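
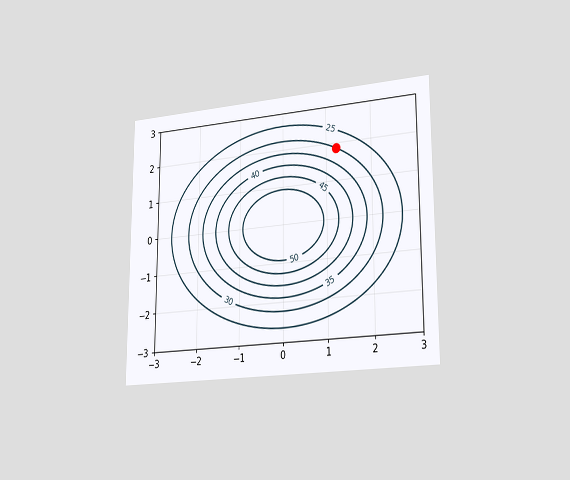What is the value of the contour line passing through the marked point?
30

The chart is viewed slightly from the right. The marked point sits on the contour labelled 30.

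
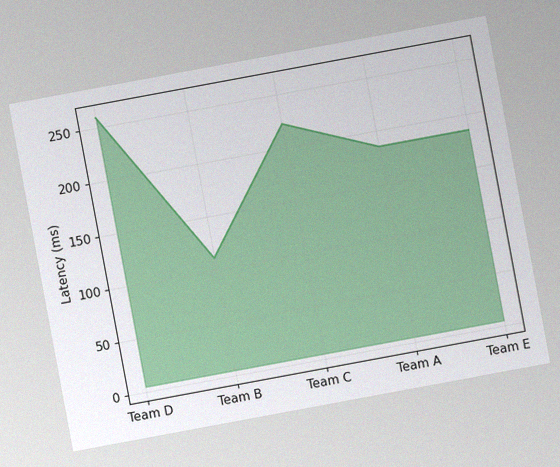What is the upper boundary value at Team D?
259ms

The chart is tilted about 11° counter-clockwise, with some photo noise. At Team D the upper boundary is at 259ms.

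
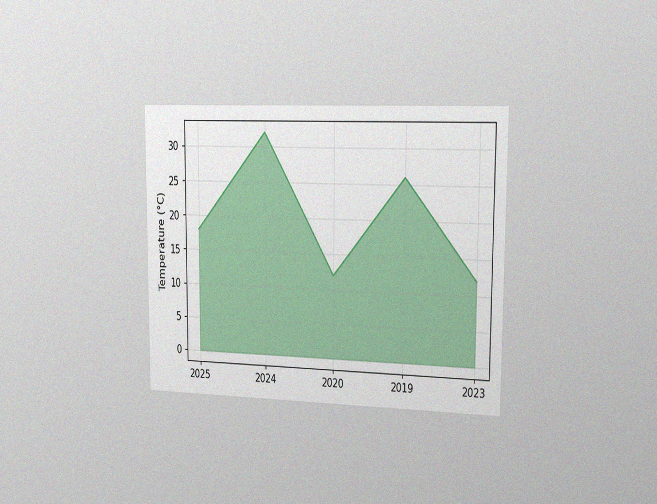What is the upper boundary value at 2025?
18°C

The chart is viewed slightly from the right, with some photo noise. At 2025 the upper boundary is at 18°C.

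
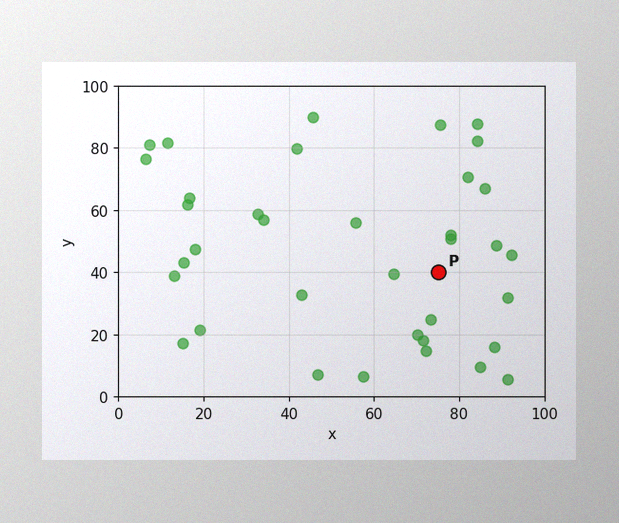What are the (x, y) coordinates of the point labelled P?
(75, 40)

The image has some photo noise and uneven lighting. Following the gridlines from P to each axis, P sits at (75, 40).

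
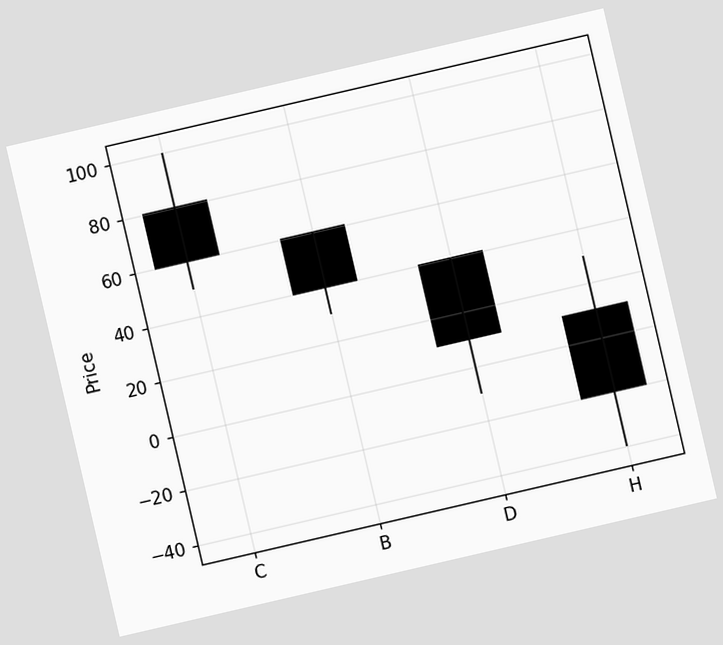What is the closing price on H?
The chart is tilted about 13° counter-clockwise. The H candle closes at -20.

-20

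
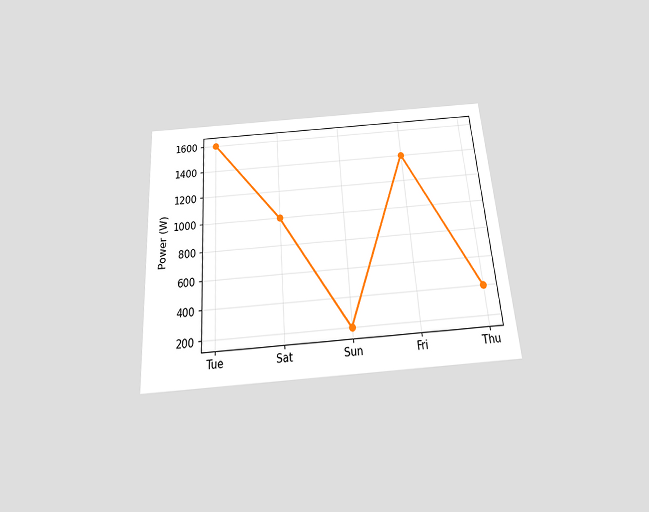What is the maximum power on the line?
1600W

The chart is tilted about 4° counter-clockwise and viewed slightly from below. The highest point is at Tue, and reading across to the y-axis gives 1600W.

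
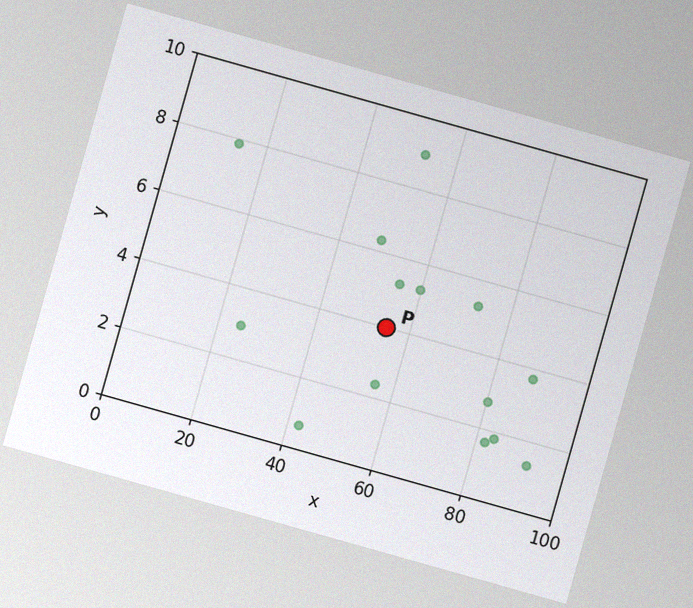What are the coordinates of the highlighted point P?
(55, 4)

The chart is tilted about 16° clockwise, with some photo noise. Following the gridlines from P to each axis, P sits at (55, 4).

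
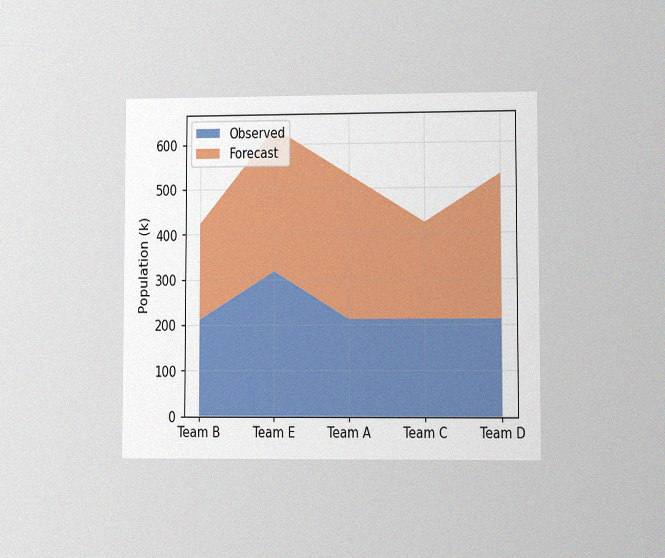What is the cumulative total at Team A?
The chart is viewed at a slight angle, with some photo noise. The stacked total at Team A reaches 530k.

530k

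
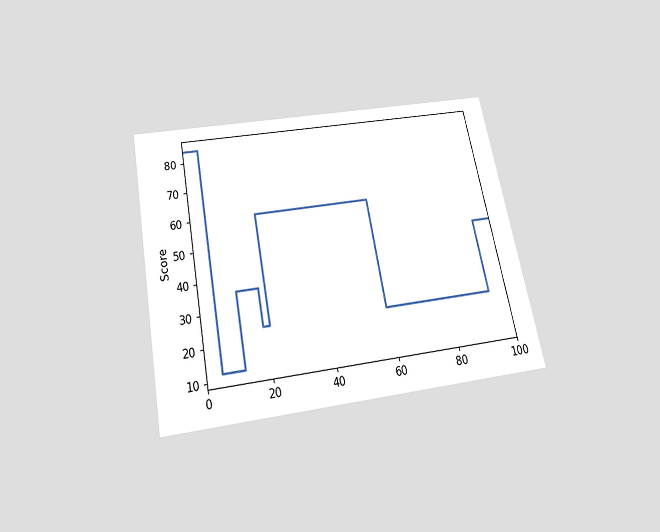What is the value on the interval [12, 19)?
The chart is tilted about 11° counter-clockwise and viewed slightly from below. On [12, 19) the step sits at 36.

36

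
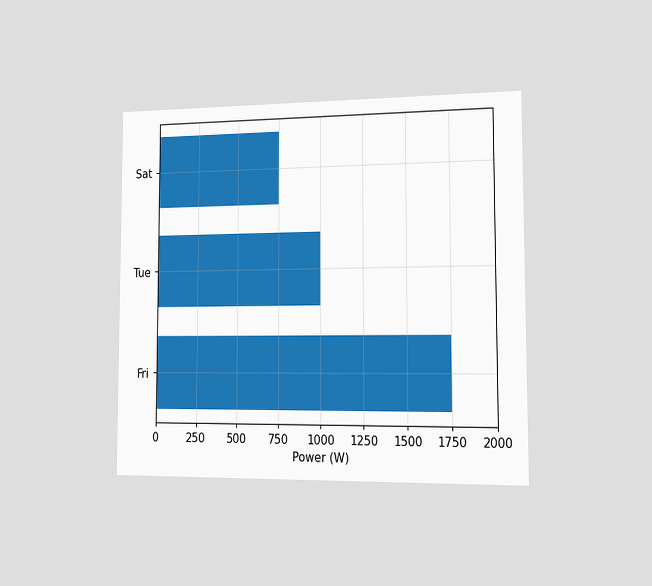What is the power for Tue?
The chart is viewed slightly from the right. Reading along the chart's x-axis, the Tue bar reaches 1000W.

1000W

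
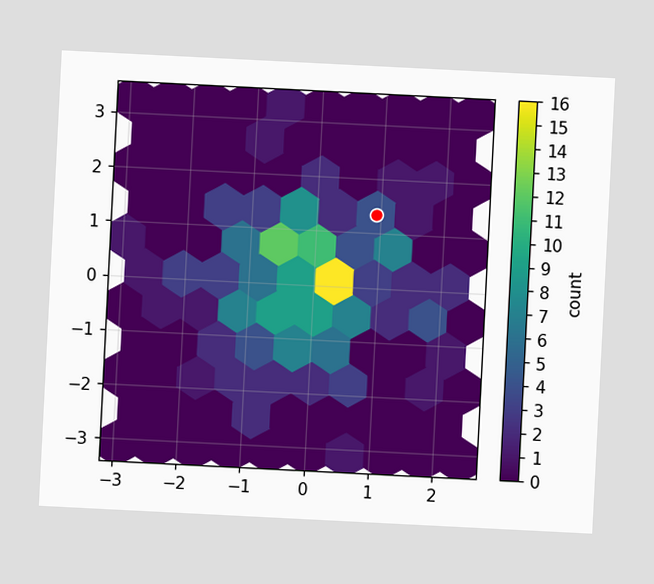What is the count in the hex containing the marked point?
4

The chart is tilted about 3° clockwise. The marked hex reads 4 on the colorbar.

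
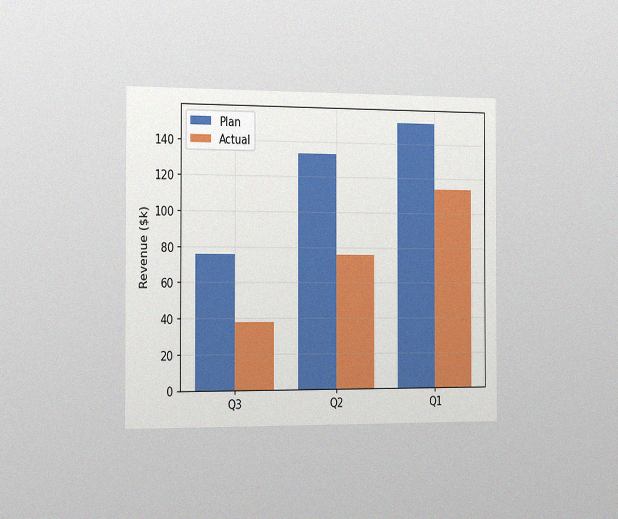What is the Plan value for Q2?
The chart is viewed slightly from the left, with some photo noise. The Plan bar at Q2 reaches $133k on the y-axis.

$133k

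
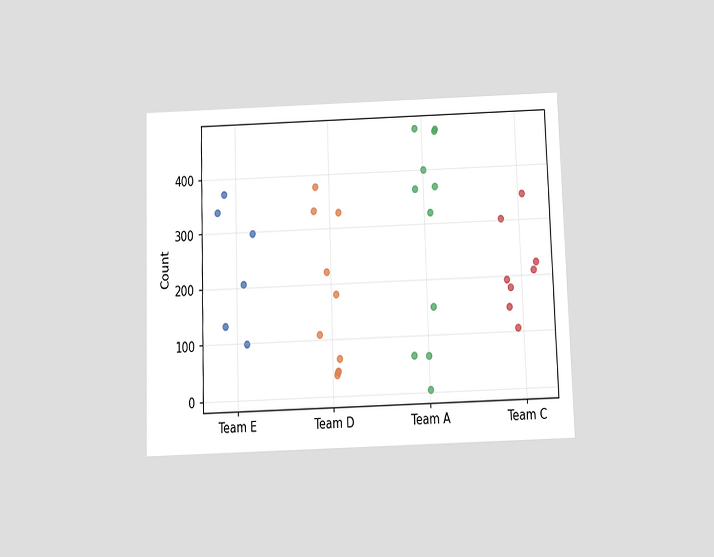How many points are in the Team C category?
The chart is viewed slightly from below. Counting the markers in the Team C column gives 8.

8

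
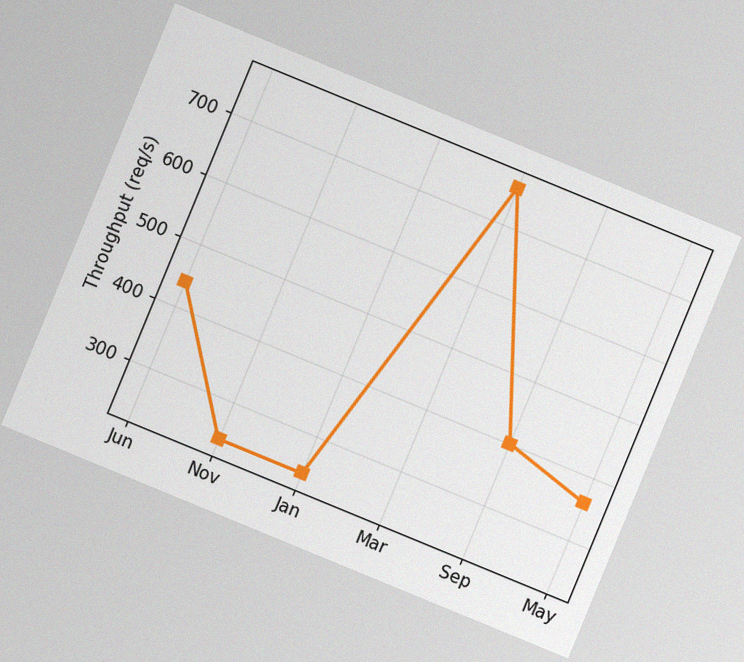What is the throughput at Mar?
760req/s

The chart is tilted about 22° clockwise, with some photo noise. At Mar, the line is at 760req/s.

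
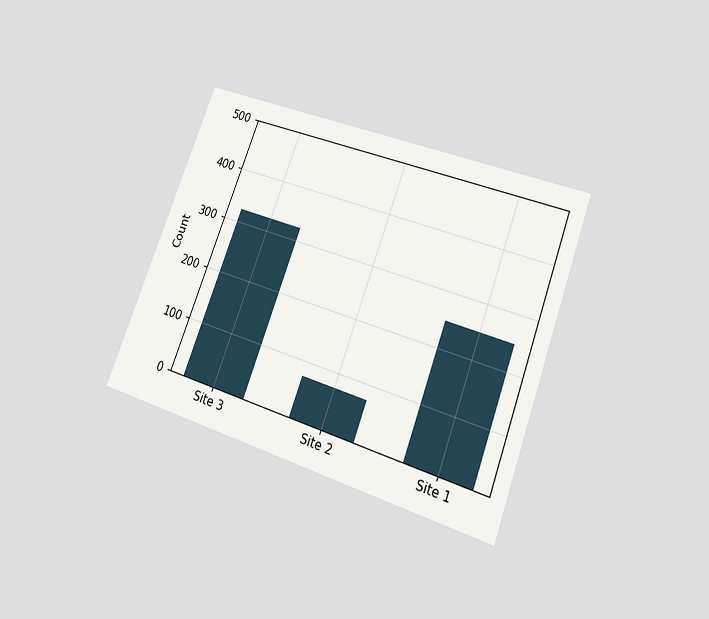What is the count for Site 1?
The chart is tilted about 20° clockwise and viewed slightly from below. Reading along the chart's y-axis, the Site 1 bar reaches 250.

250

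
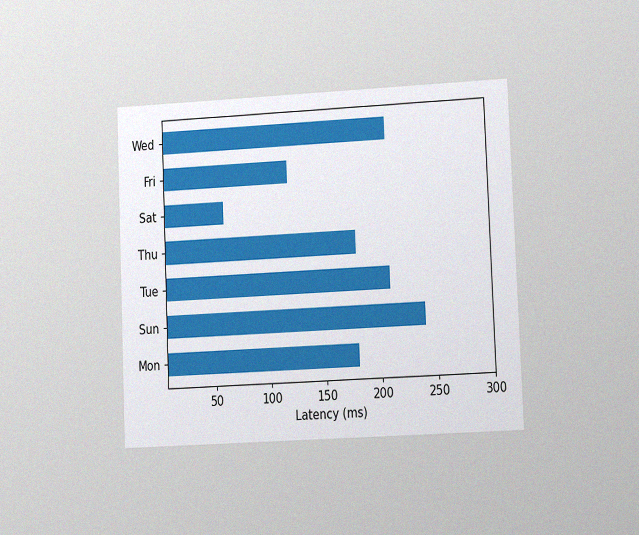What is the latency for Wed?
The chart is tilted about 2° counter-clockwise and viewed at a slight angle, with some photo noise. Reading along the chart's x-axis, the Wed bar reaches 210ms.

210ms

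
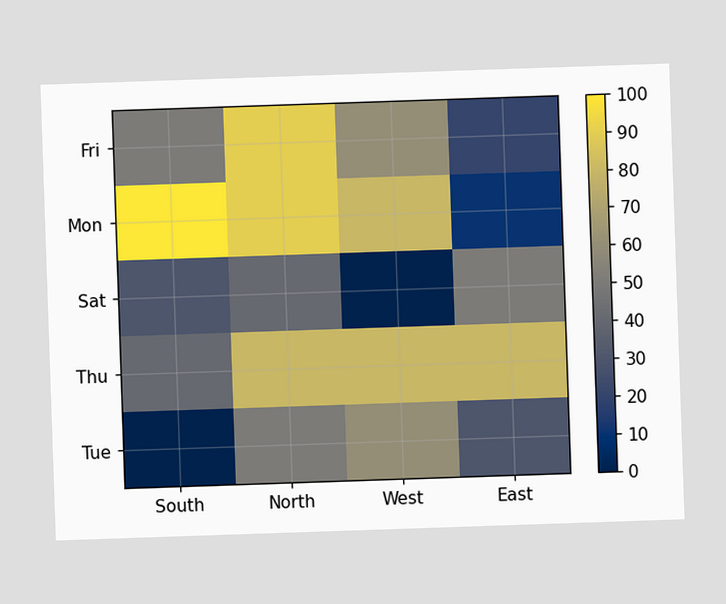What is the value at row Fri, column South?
Matching cell (Fri, South) against the colorbar gives 50.

50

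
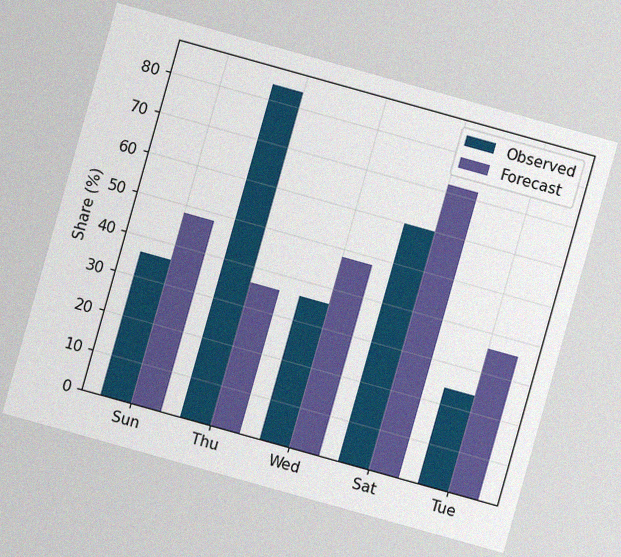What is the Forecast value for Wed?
48%

The chart is tilted about 16° clockwise, with some photo noise. The Forecast bar at Wed reaches 48% on the y-axis.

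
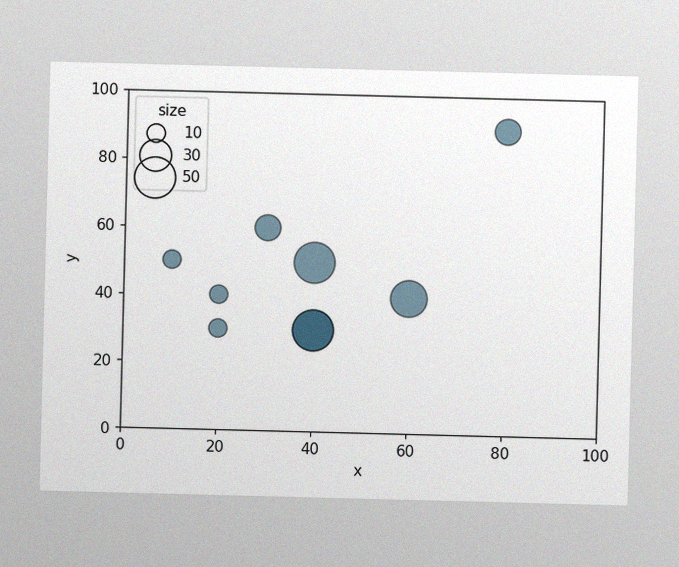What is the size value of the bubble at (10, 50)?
The image has some photo noise and uneven lighting. Matching the bubble at (10, 50) against the size legend gives 10.

10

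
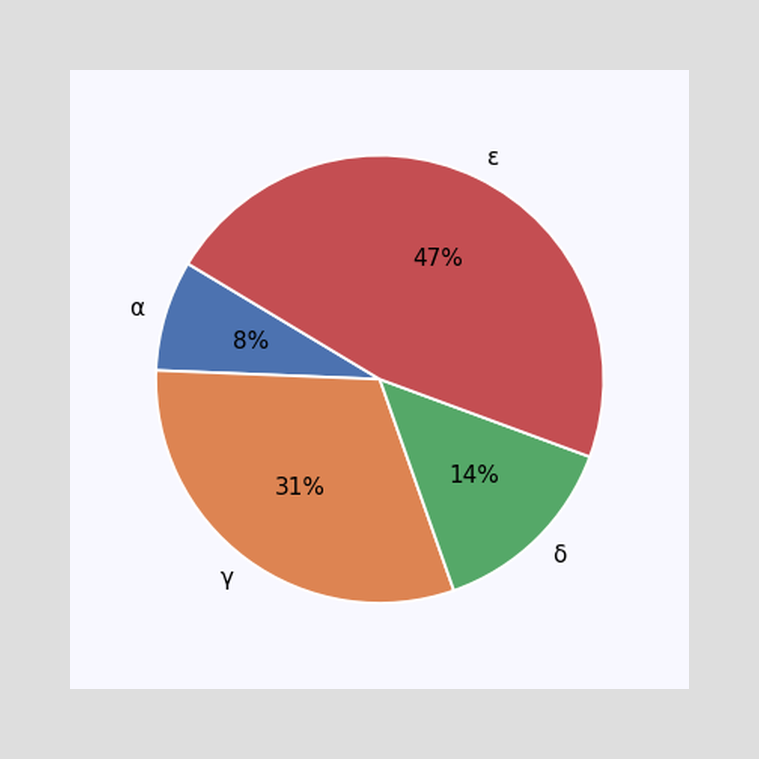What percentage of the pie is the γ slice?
31%

The γ slice takes up 31% of the pie.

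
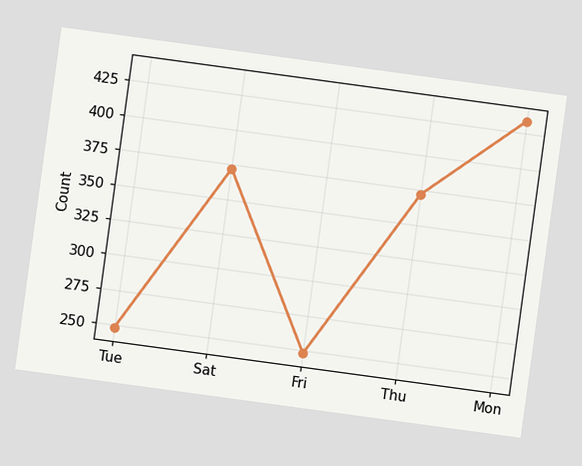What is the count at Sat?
The chart is tilted about 8° clockwise. At Sat, the line is at 372.

372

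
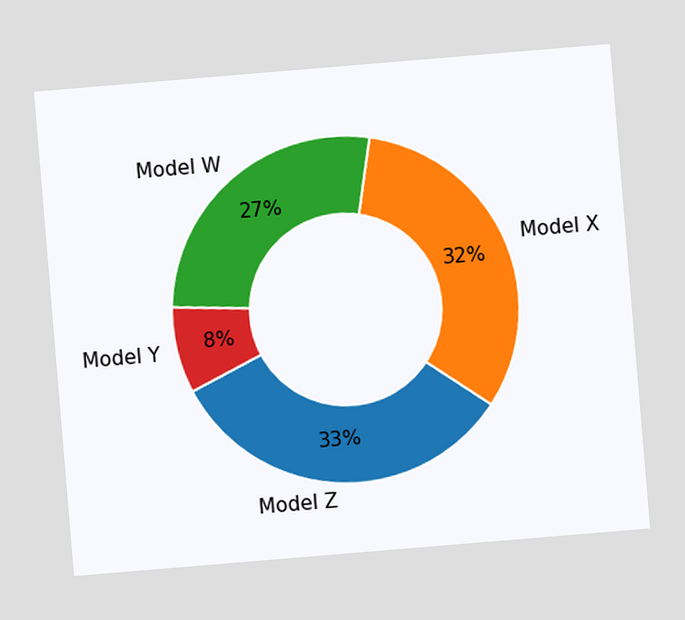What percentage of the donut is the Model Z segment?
33%

The chart is tilted about 5° counter-clockwise. The Model Z segment takes up 33% of the ring.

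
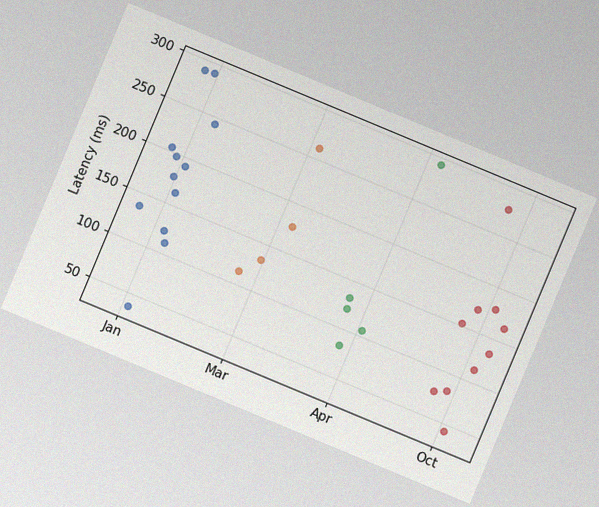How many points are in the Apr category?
5

The chart is tilted about 23° clockwise, with some photo noise. Counting the markers in the Apr column gives 5.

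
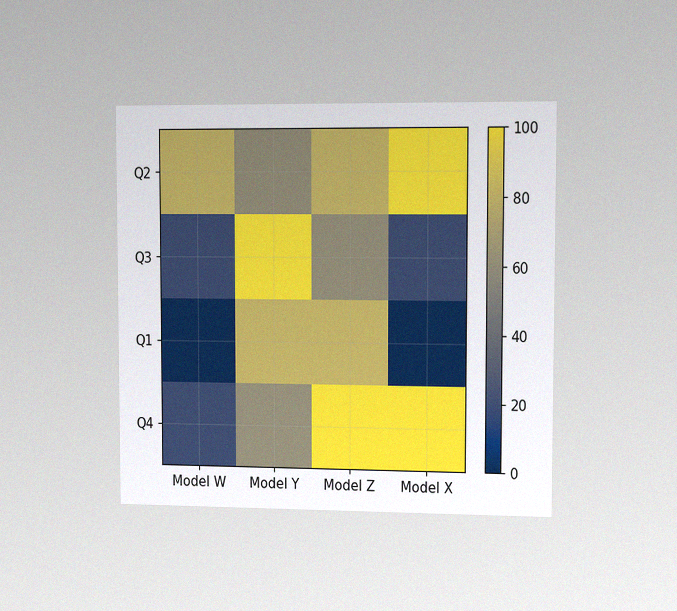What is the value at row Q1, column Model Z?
The chart is viewed slightly from the right, with some photo noise. Matching cell (Q1, Model Z) against the colorbar gives 80.

80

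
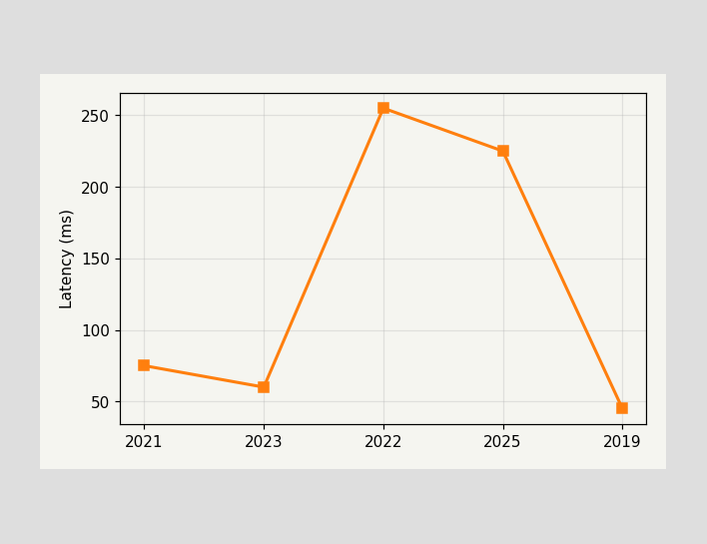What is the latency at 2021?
At 2021, the line is at 75ms.

75ms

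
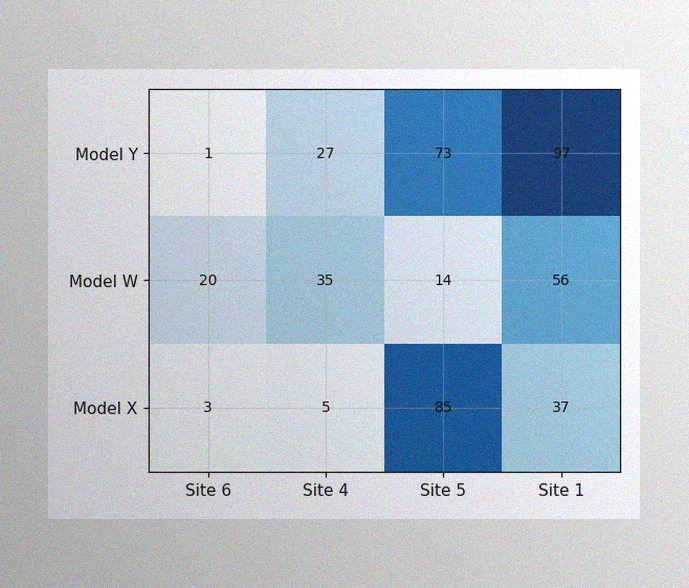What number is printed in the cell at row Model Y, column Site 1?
97

The image has some photo noise and uneven lighting. The (Model Y, Site 1) cell reads 97.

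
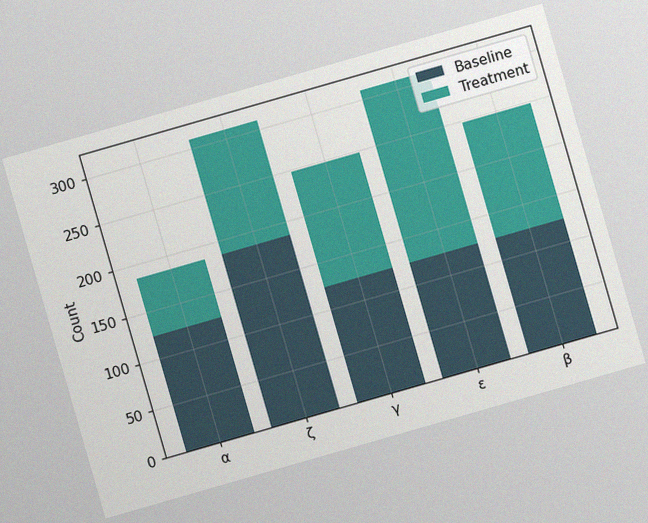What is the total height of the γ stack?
248

The chart is tilted about 16° counter-clockwise, with some photo noise. The γ stack's top reaches 248 on the y-axis.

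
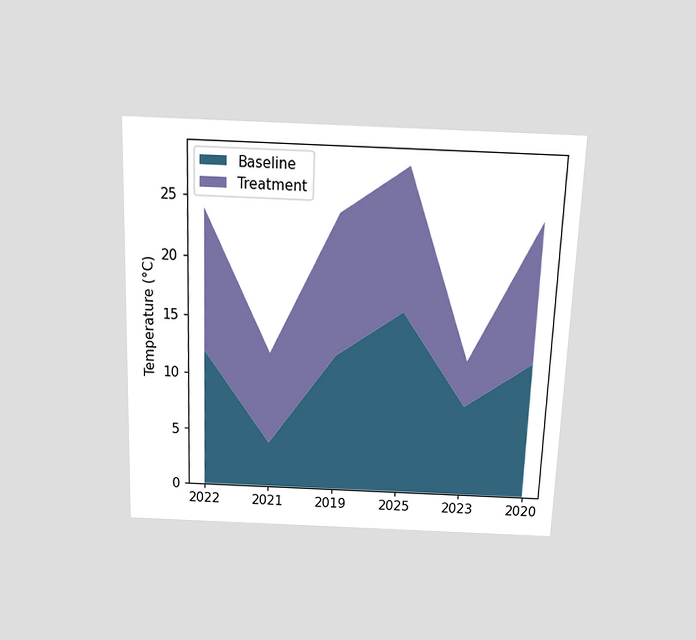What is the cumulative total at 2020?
The chart is tilted about 2° clockwise and viewed slightly from above. The stacked total at 2020 reaches 24°C.

24°C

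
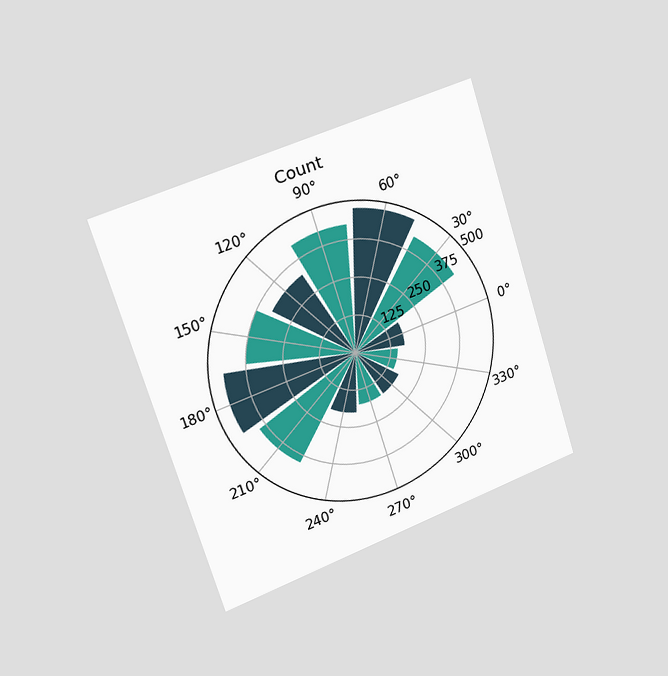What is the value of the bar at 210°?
400

The chart is tilted about 18° counter-clockwise and viewed slightly from the left. The bar at 210° reaches 400 on the radial axis.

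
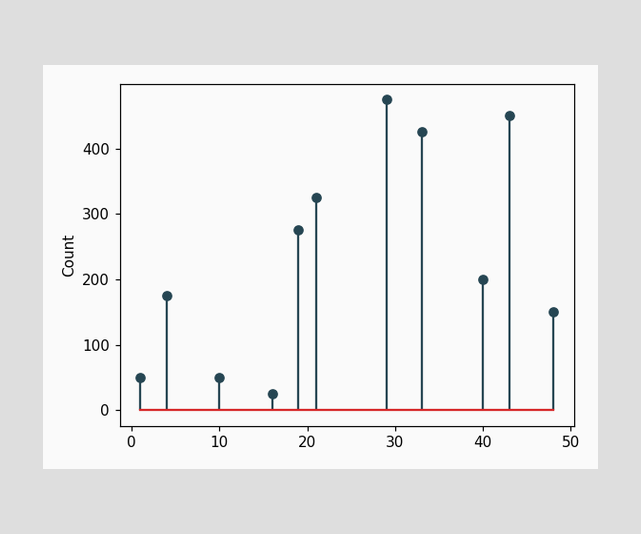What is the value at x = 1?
The stem at x=1 reaches 50.

50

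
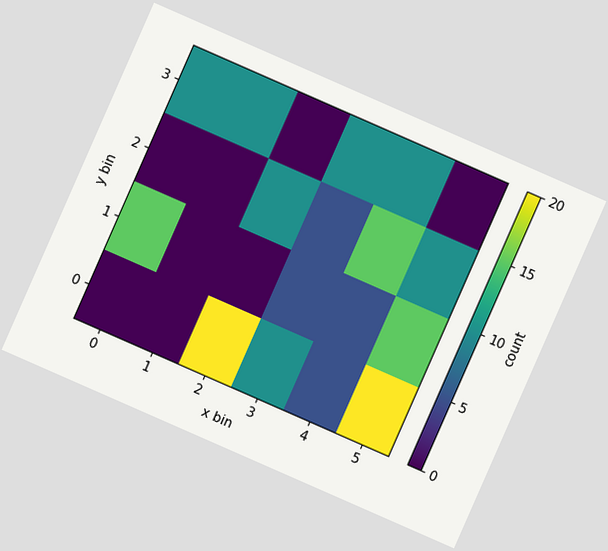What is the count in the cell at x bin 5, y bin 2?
10

The chart is tilted about 24° clockwise. Matching the cell (5, 2) against the colorbar gives 10.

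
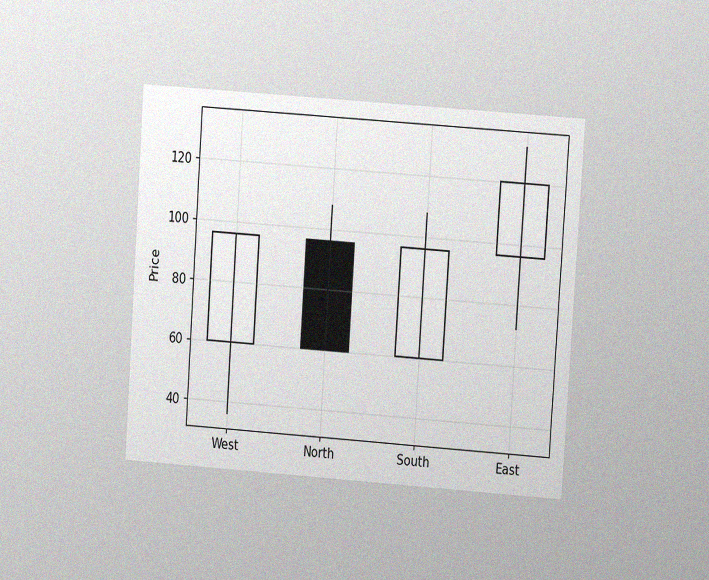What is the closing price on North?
60

The chart is tilted about 4° clockwise and viewed at a slight angle, with some photo noise. The North candle closes at 60.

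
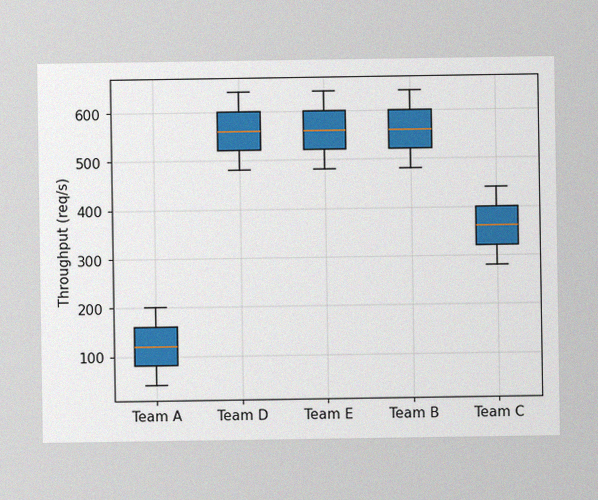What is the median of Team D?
The image has some photo noise and uneven lighting. The median line in the Team D box sits at 560req/s.

560req/s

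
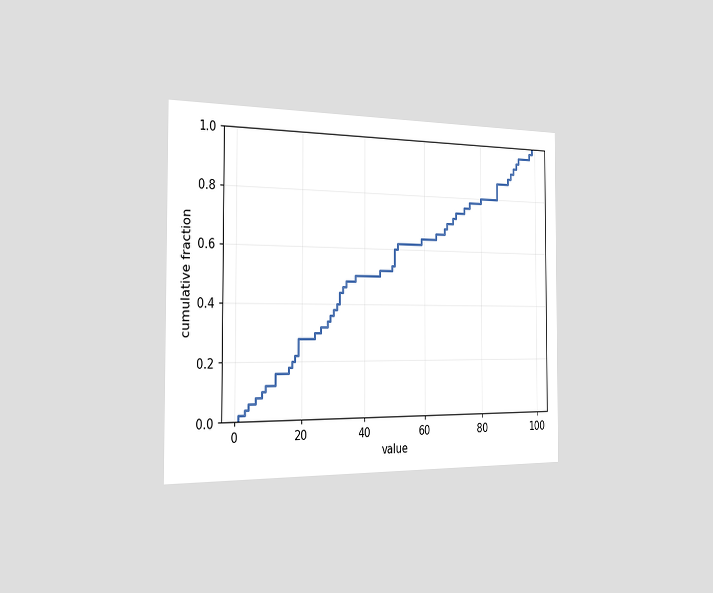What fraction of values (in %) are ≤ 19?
The chart is viewed slightly from the left. At x=19 the ECDF step is at 28%.

28%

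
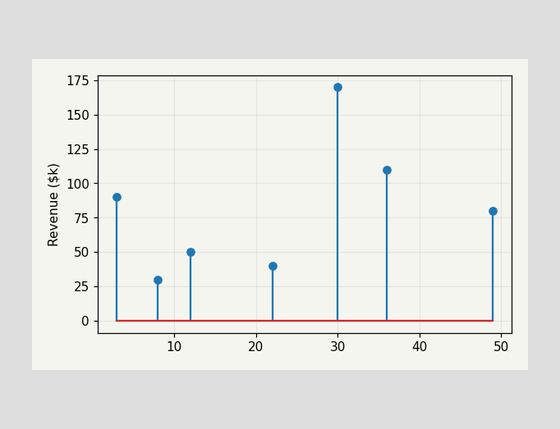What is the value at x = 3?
$90k

The stem at x=3 reaches $90k.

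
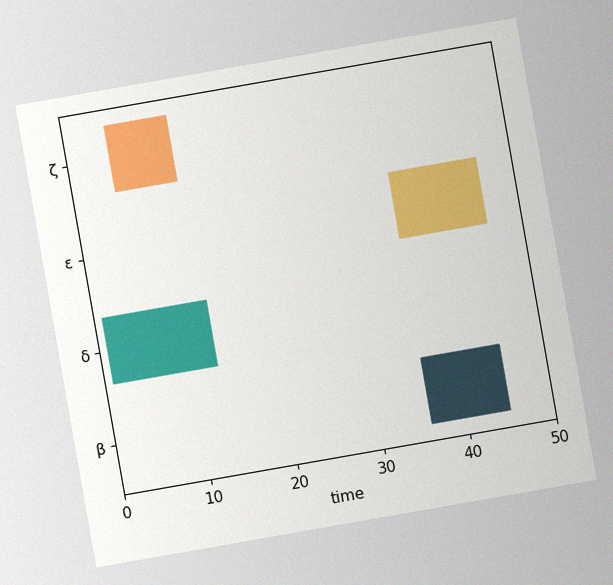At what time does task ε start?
36

The chart is tilted about 10° counter-clockwise, with some photo noise. The ε bar begins at t=36.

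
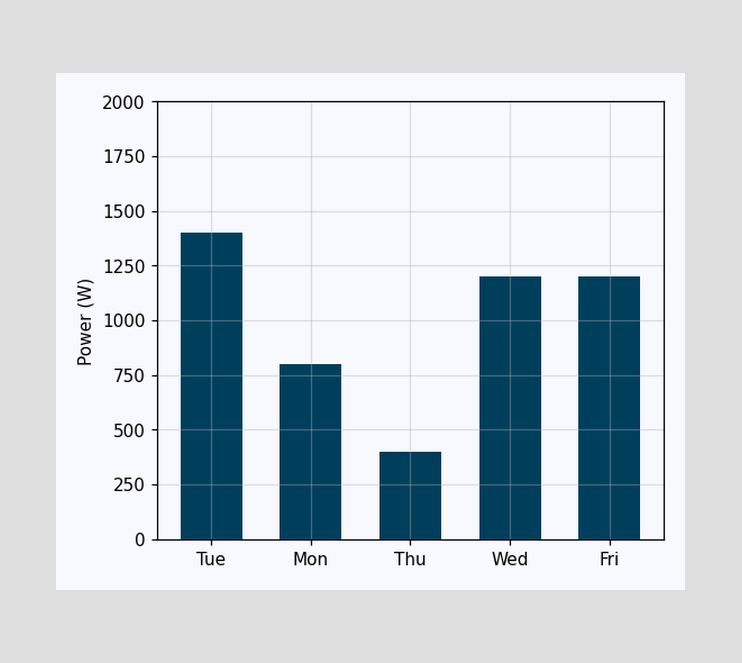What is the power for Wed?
Reading along the chart's y-axis, the Wed bar reaches 1200W.

1200W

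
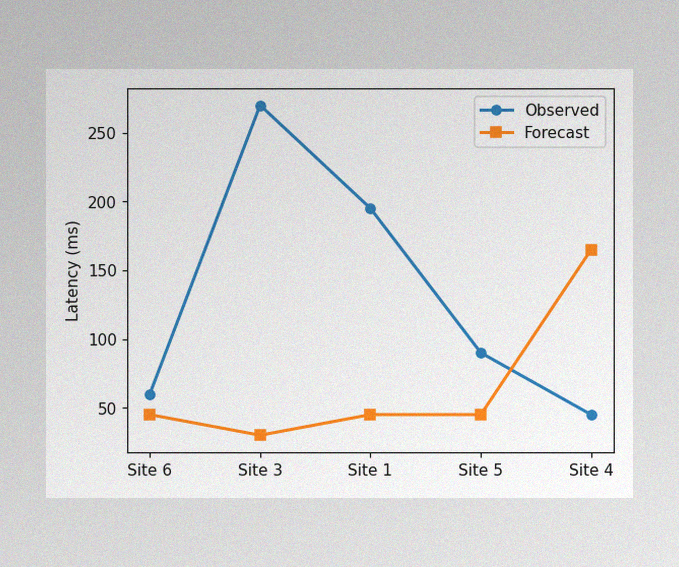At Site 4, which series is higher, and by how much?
The image has some photo noise and uneven lighting. At Site 4, Forecast sits above the other line by 120ms.

Forecast, by 120ms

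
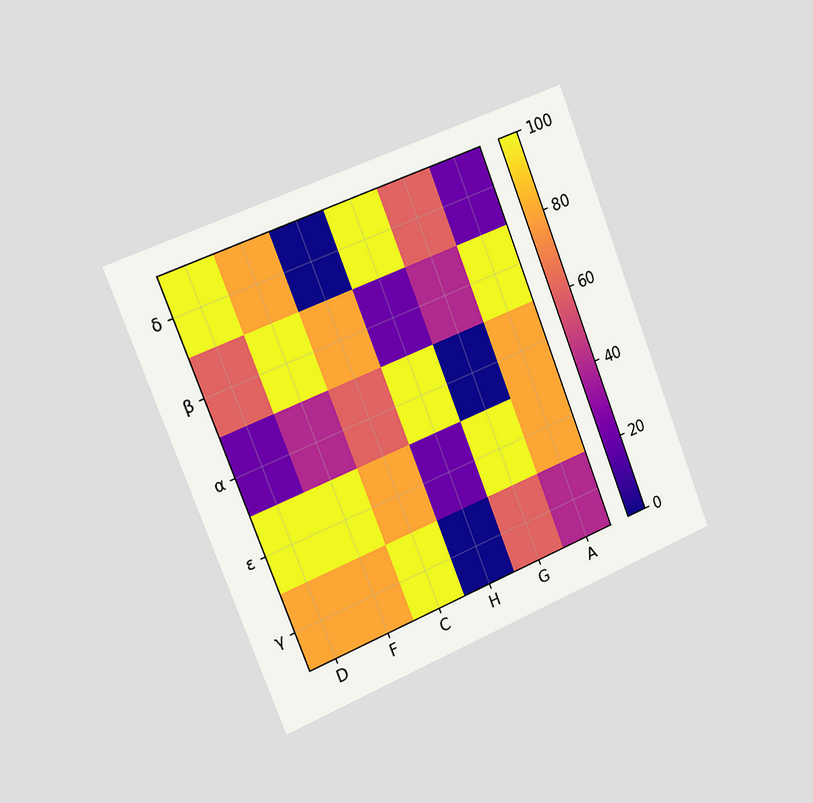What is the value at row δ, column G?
60

The chart is tilted about 21° counter-clockwise and viewed slightly from the left. Matching cell (δ, G) against the colorbar gives 60.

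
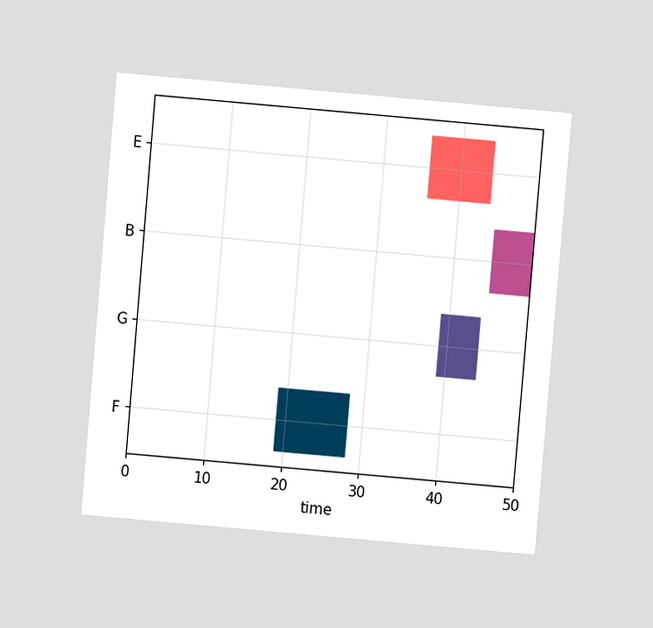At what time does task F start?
19

The chart is tilted about 5° clockwise and viewed at a slight angle. The F bar begins at t=19.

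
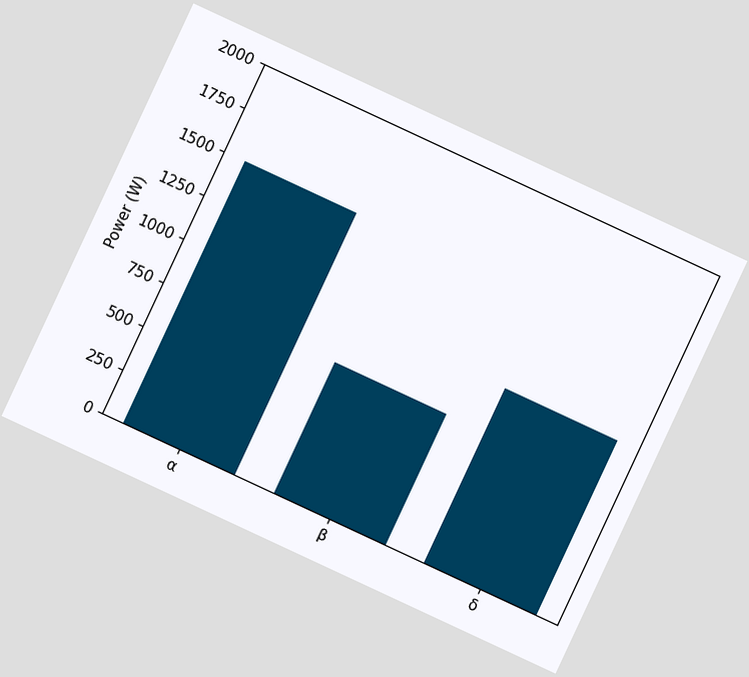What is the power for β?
The chart is tilted about 25° clockwise. Reading along the chart's y-axis, the β bar reaches 750W.

750W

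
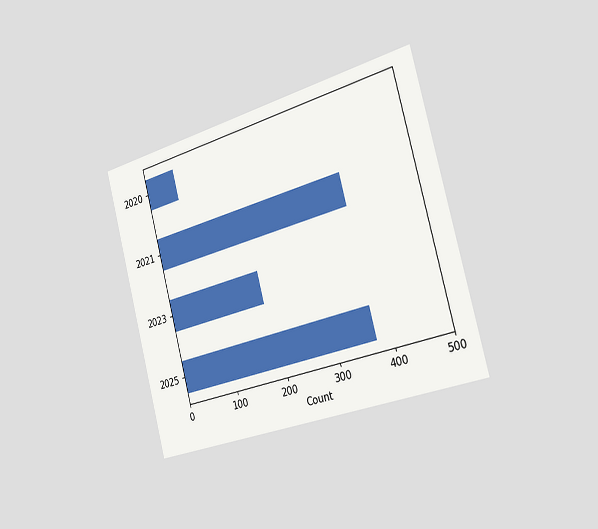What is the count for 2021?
The chart is tilted about 15° counter-clockwise and viewed slightly from the right. Reading along the chart's x-axis, the 2021 bar reaches 372.

372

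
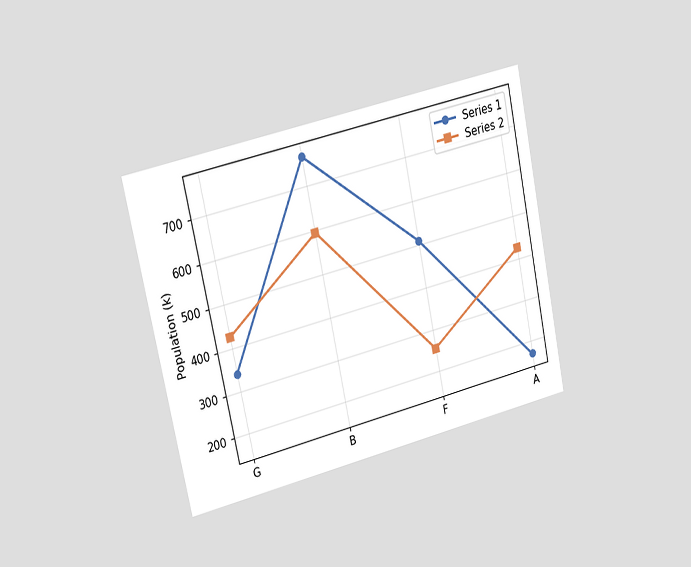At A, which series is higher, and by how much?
The chart is tilted about 12° counter-clockwise and viewed slightly from the left. At A, Series 2 sits above the other line by 255k.

Series 2, by 255k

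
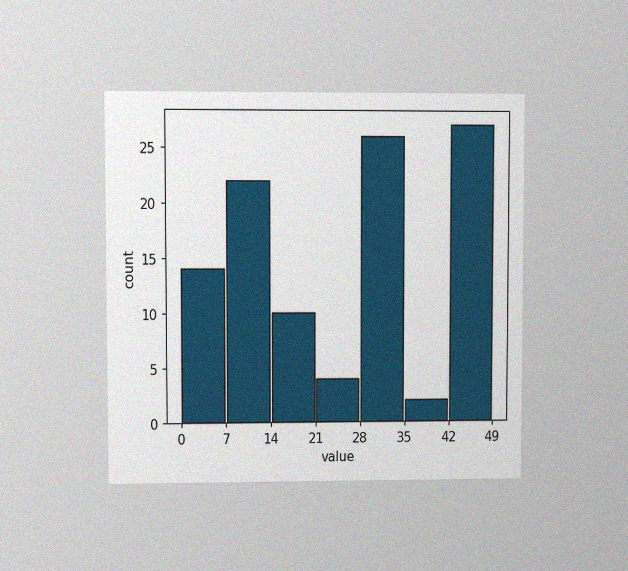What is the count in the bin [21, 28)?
4

The chart is viewed at a slight angle, with some photo noise. The [21, 28) bin has height 4.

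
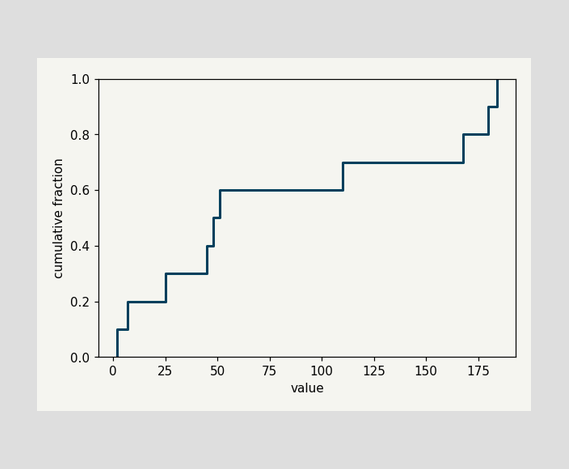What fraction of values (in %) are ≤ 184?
At x=184 the ECDF step is at 100%.

100%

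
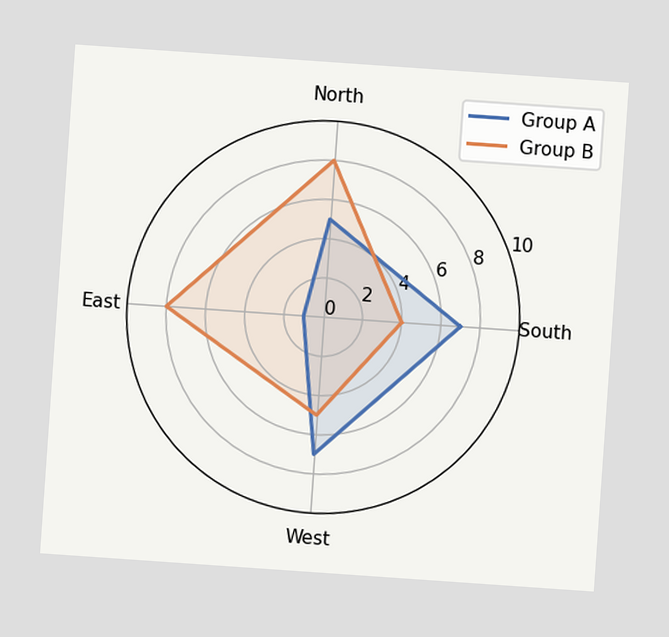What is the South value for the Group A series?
The chart is tilted about 4° clockwise. On the South axis, Group A reaches 7.

7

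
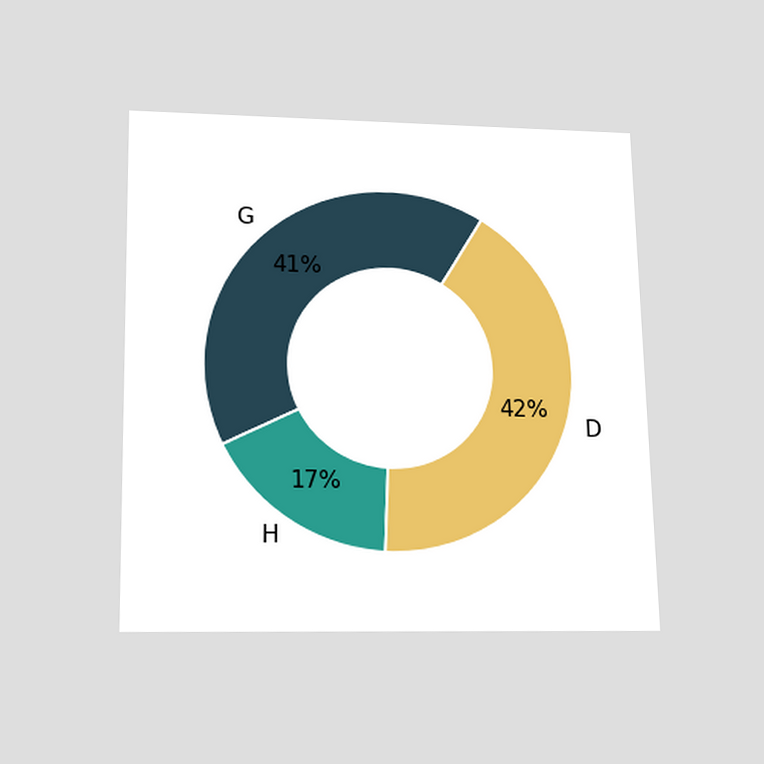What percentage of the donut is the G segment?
The chart is viewed slightly from below. The G segment takes up 41% of the ring.

41%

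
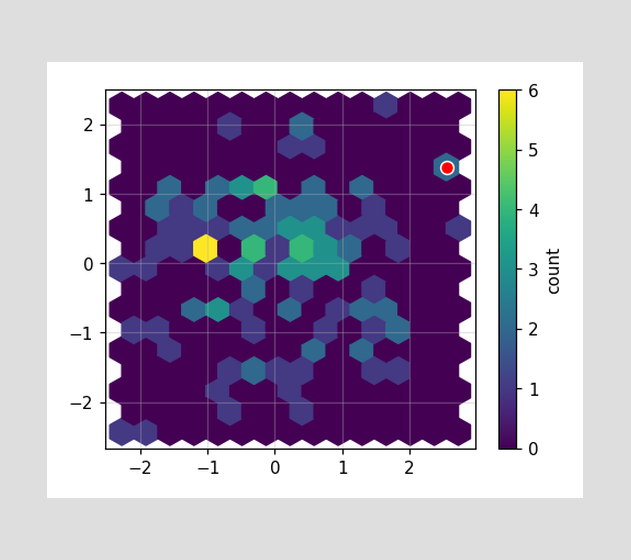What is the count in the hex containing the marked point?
The marked hex reads 2 on the colorbar.

2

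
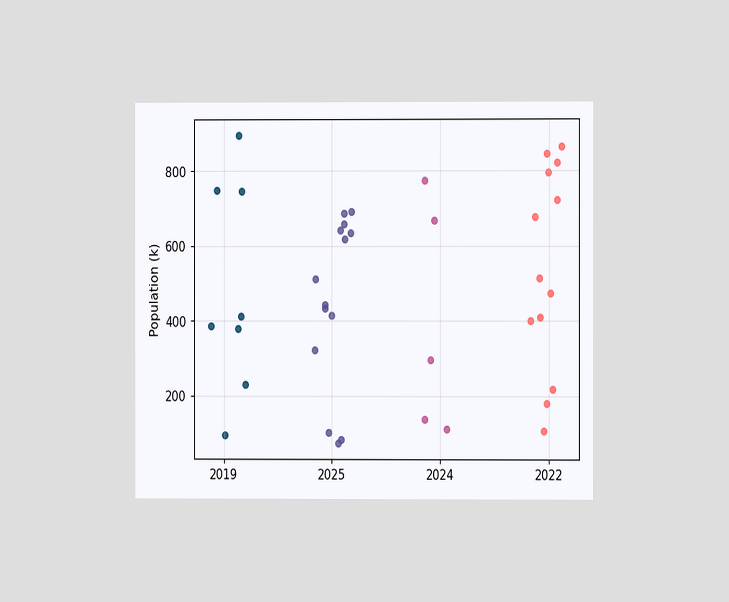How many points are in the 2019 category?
The chart is viewed at a slight angle. Counting the markers in the 2019 column gives 8.

8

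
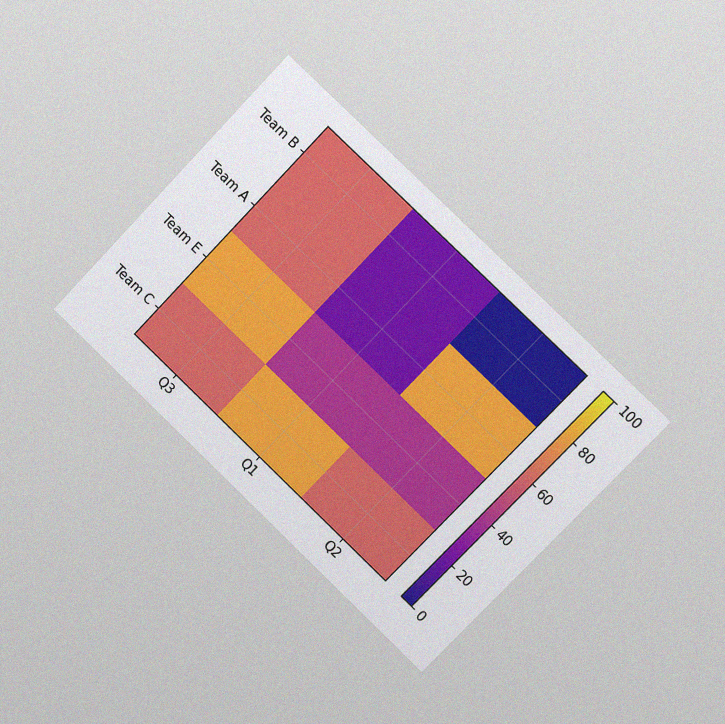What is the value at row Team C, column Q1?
The chart is tilted about 44° clockwise and viewed slightly from the right, with some photo noise. Matching cell (Team C, Q1) against the colorbar gives 80.

80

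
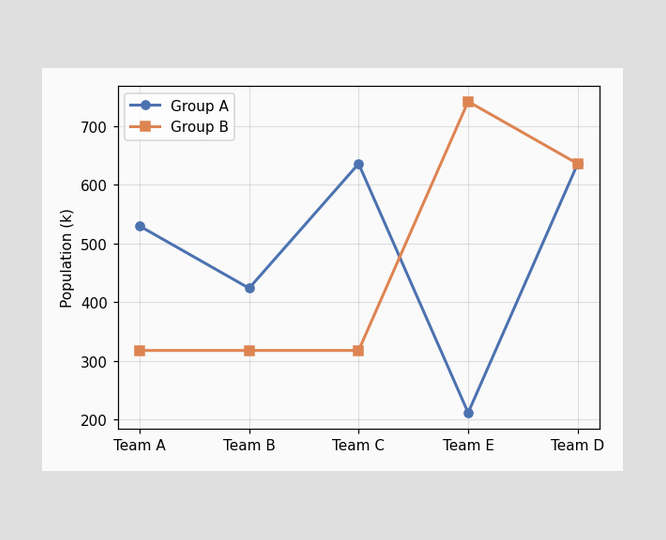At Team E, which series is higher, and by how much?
At Team E, Group B sits above the other line by 530k.

Group B, by 530k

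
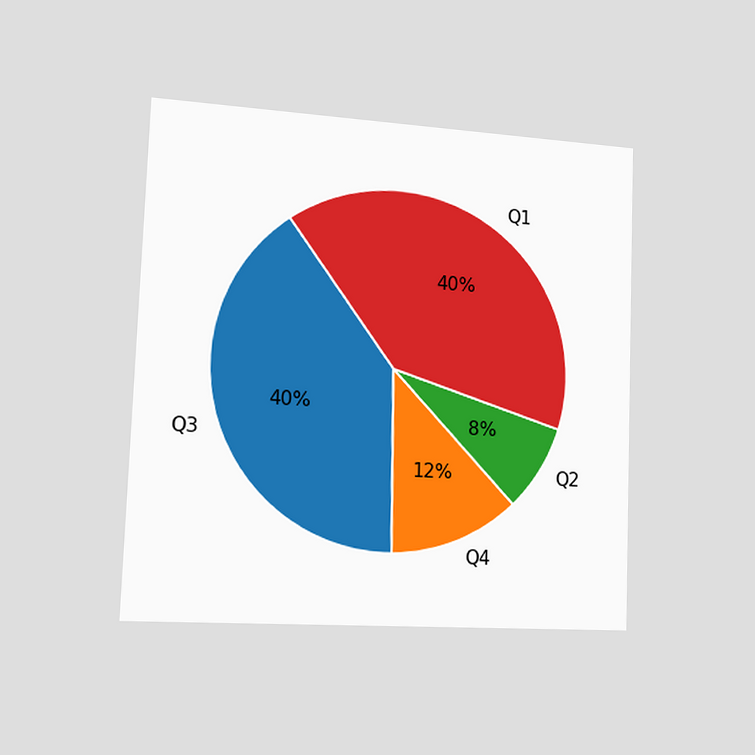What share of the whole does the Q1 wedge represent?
40%

The chart is tilted about 2° clockwise and viewed slightly from the left. The Q1 slice takes up 40% of the pie.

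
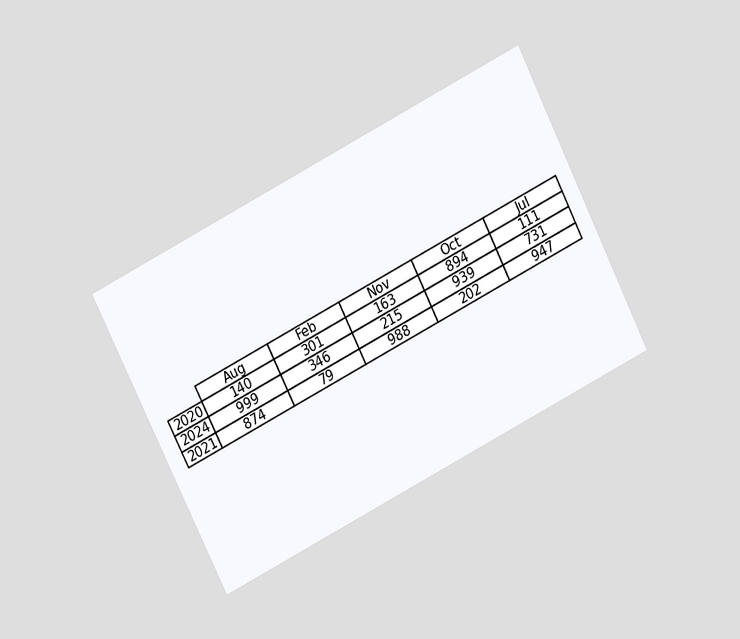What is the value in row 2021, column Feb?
79

The chart is tilted about 27° counter-clockwise and viewed at a slight angle. The (2021, Feb) cell reads 79.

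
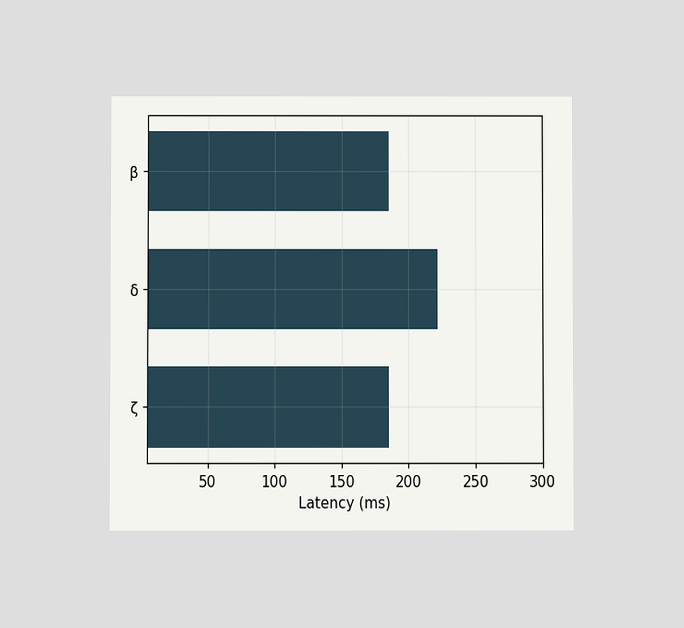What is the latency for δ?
222ms

The chart is viewed at a slight angle. Reading along the chart's x-axis, the δ bar reaches 222ms.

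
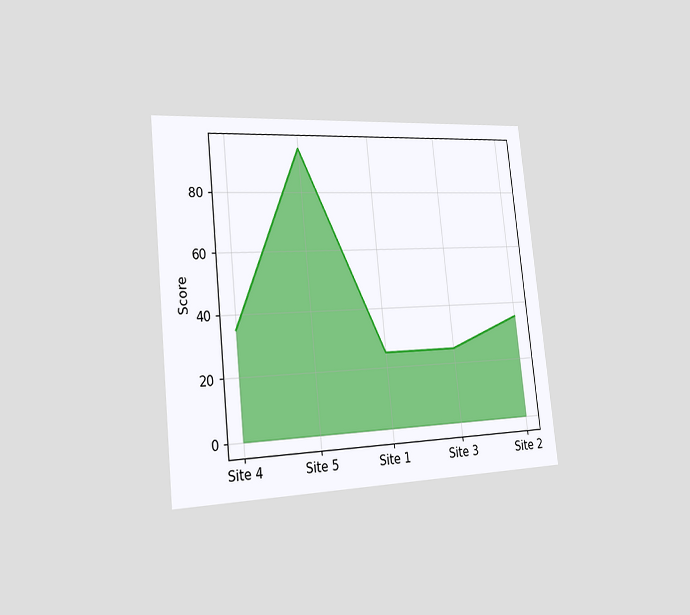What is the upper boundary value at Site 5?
The chart is tilted about 6° counter-clockwise and viewed slightly from the left. At Site 5 the upper boundary is at 95.

95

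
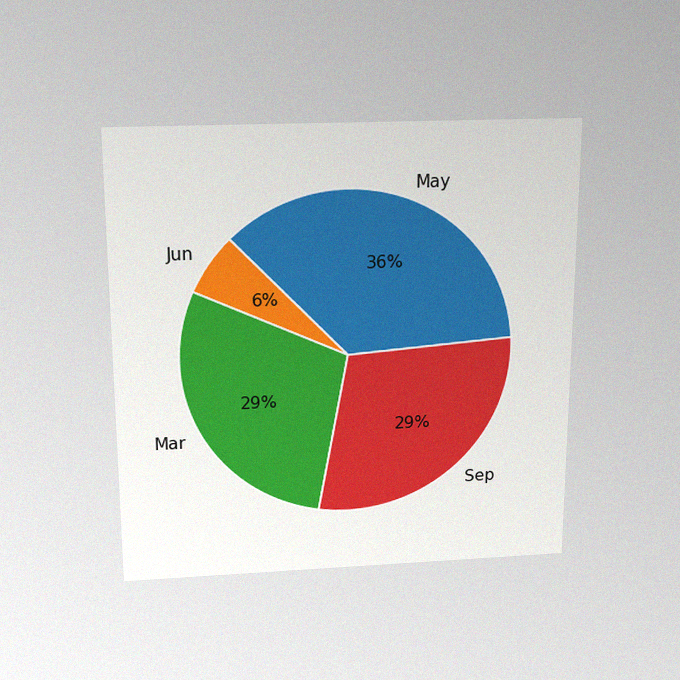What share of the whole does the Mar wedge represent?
The chart is viewed slightly from above, with some photo noise. The Mar slice takes up 29% of the pie.

29%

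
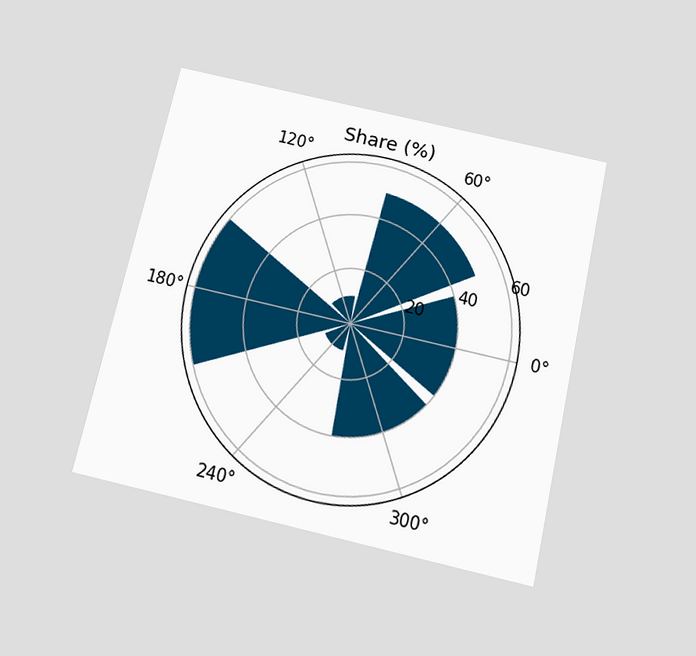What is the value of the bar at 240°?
The chart is tilted about 13° clockwise and viewed slightly from below. The bar at 240° reaches 10% on the radial axis.

10%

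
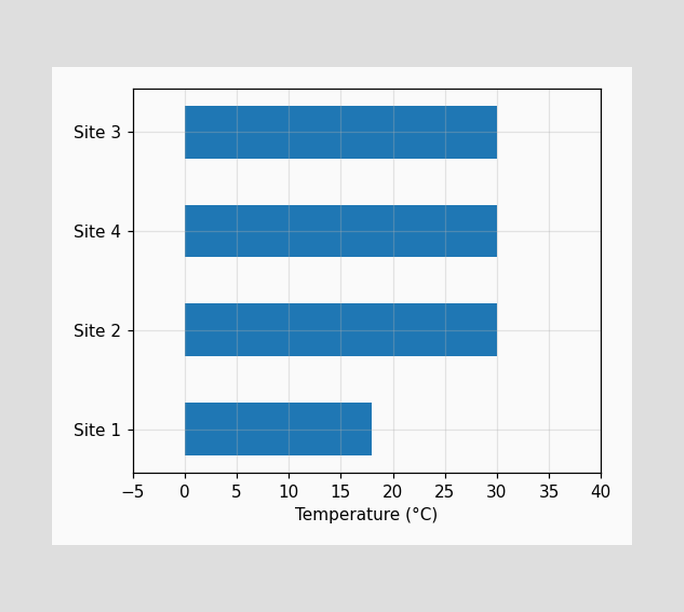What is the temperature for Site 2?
30°C

Reading along the chart's x-axis, the Site 2 bar reaches 30°C.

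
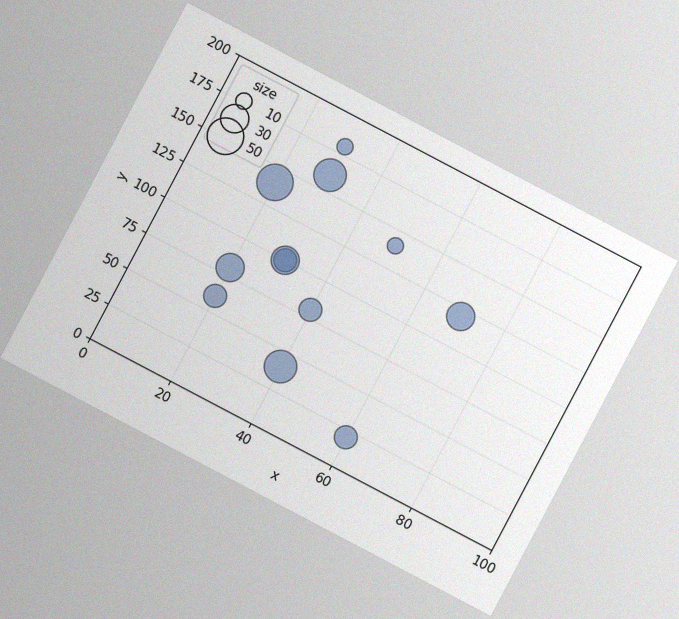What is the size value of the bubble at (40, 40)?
40

The chart is tilted about 28° clockwise, with some photo noise. Matching the bubble at (40, 40) against the size legend gives 40.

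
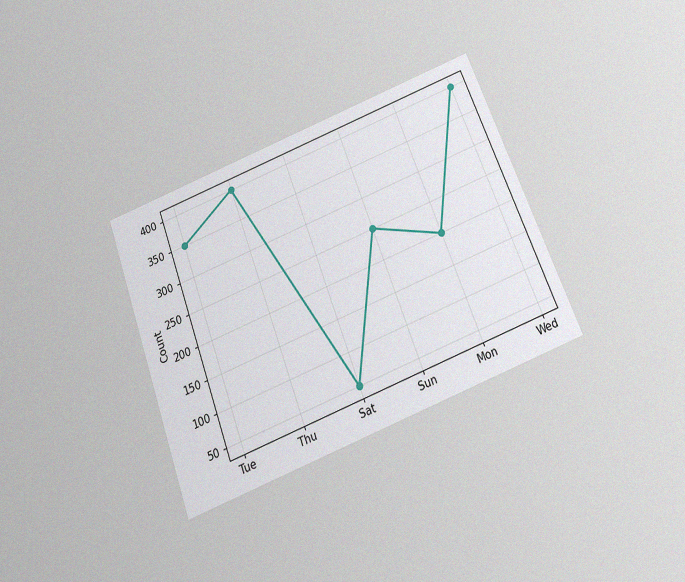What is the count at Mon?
200

The chart is tilted about 21° counter-clockwise and viewed slightly from below, with some photo noise. At Mon, the line is at 200.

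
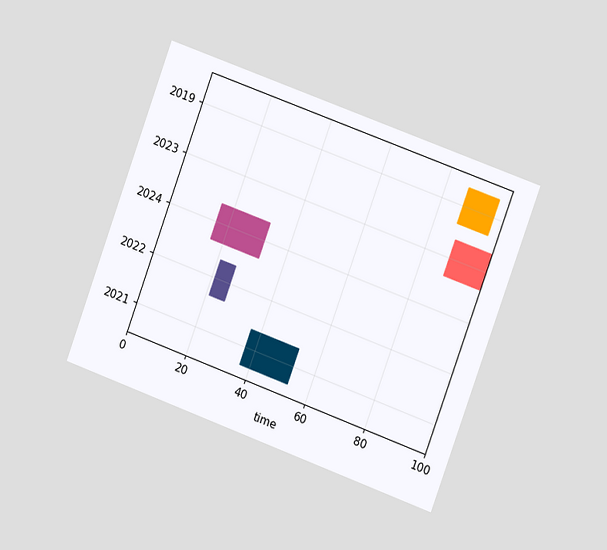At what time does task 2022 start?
21

The chart is tilted about 20° clockwise and viewed slightly from the right. The 2022 bar begins at t=21.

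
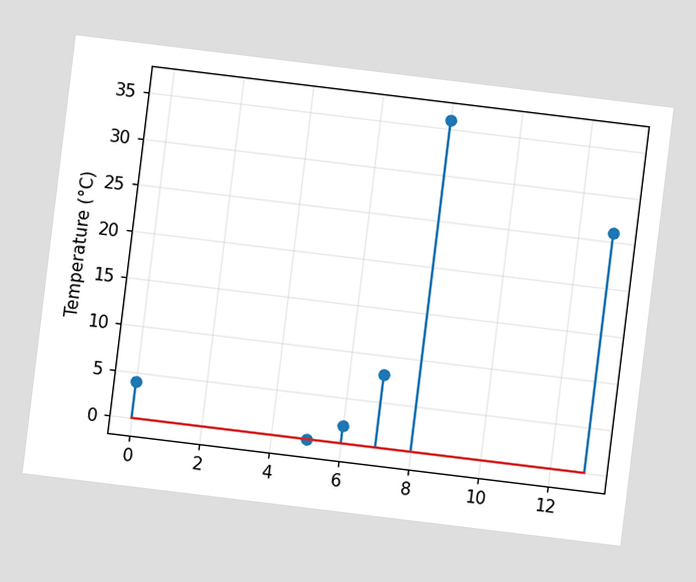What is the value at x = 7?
The chart is tilted about 7° clockwise. The stem at x=7 reaches 8°C.

8°C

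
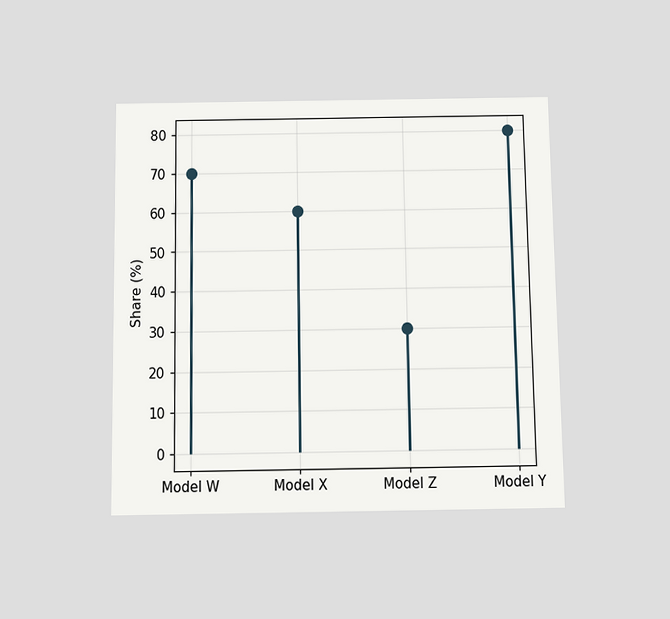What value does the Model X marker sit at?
60%

The chart is viewed slightly from below. The Model X marker sits at 60%.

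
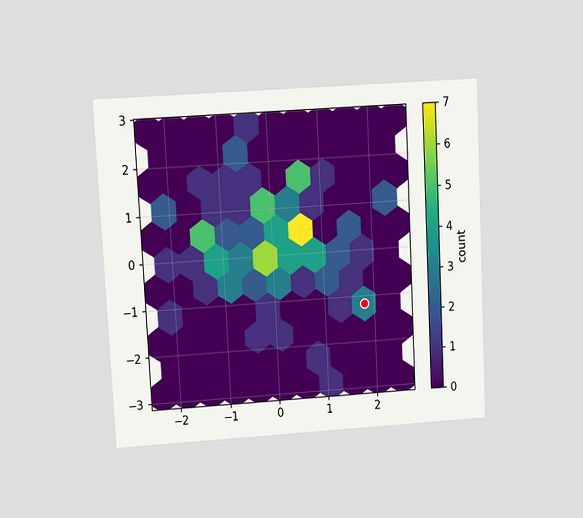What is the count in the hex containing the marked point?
The chart is tilted about 3° counter-clockwise and viewed at a slight angle. The marked hex reads 3 on the colorbar.

3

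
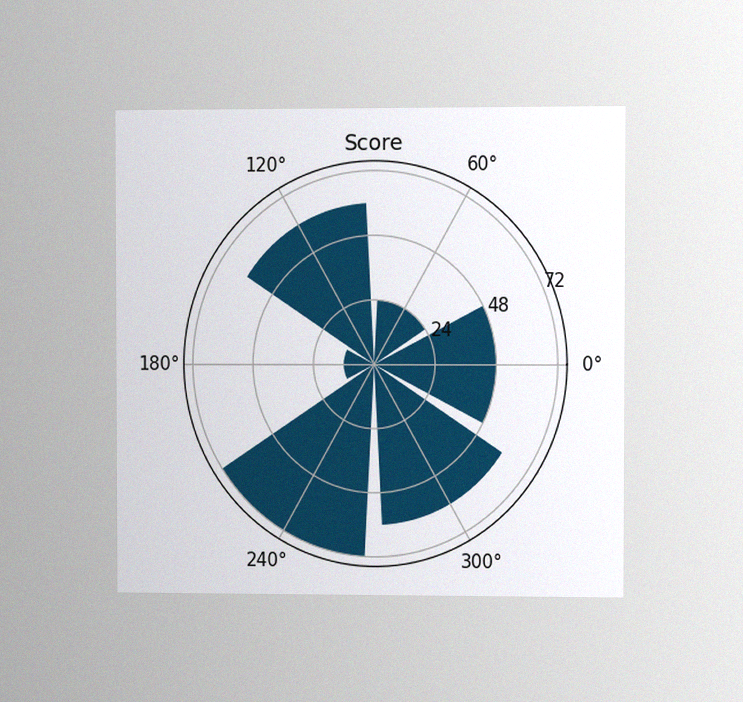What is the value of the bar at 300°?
The chart is viewed at a slight angle, with some photo noise. The bar at 300° reaches 60 on the radial axis.

60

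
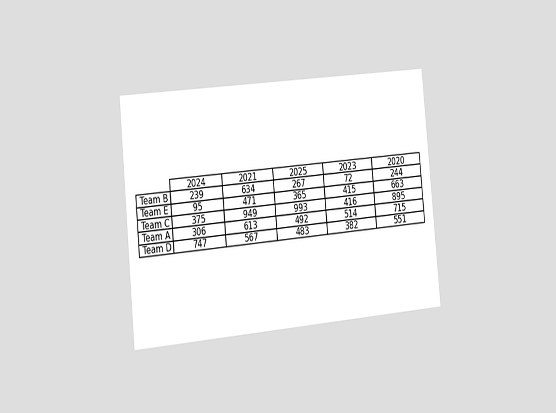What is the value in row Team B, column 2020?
244

The chart is tilted about 5° counter-clockwise and viewed slightly from the left. The (Team B, 2020) cell reads 244.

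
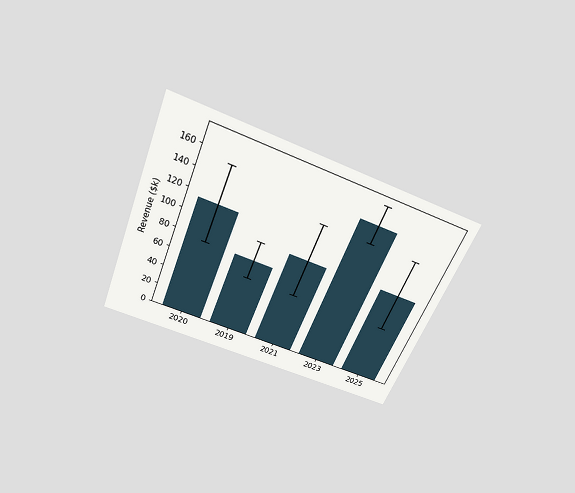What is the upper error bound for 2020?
$152k

The chart is tilted about 22° clockwise and viewed slightly from above. The 2020 bar's upper whisker reaches $152k.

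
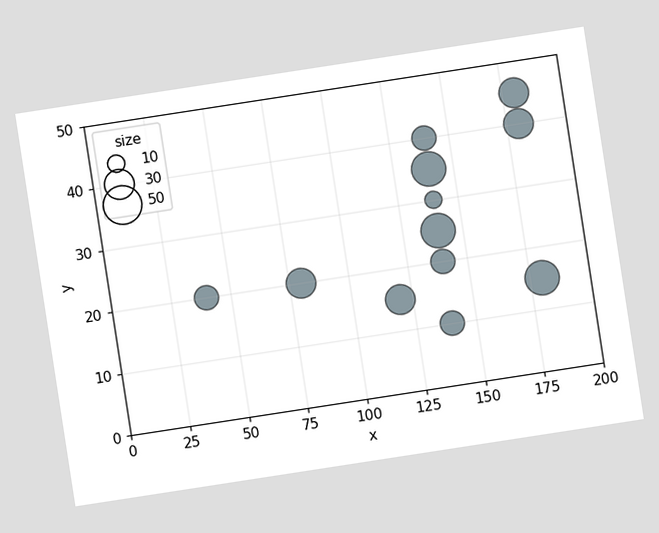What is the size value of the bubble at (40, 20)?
The chart is tilted about 9° counter-clockwise. Matching the bubble at (40, 20) against the size legend gives 20.

20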